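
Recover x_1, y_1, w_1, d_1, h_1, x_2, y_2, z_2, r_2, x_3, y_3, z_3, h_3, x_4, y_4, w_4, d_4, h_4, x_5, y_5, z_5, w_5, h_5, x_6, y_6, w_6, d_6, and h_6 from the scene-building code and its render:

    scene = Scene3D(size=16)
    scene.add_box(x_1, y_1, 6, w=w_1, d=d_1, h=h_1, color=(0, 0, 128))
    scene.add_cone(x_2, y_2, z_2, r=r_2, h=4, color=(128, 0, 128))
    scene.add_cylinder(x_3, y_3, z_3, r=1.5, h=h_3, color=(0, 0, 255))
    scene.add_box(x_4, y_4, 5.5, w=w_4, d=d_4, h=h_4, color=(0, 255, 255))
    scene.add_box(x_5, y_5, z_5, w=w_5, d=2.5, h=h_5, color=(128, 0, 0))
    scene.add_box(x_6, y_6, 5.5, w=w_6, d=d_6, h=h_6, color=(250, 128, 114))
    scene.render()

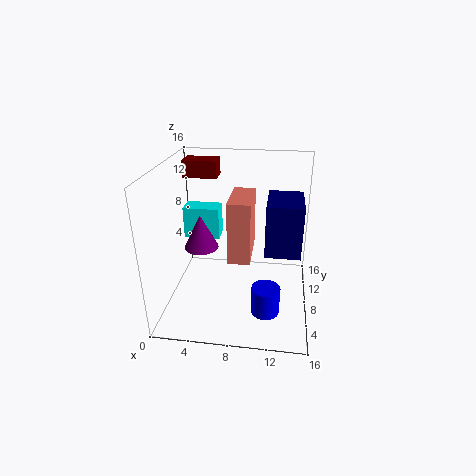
x_1 = 11, y_1 = 7.5, w_1 = 4, d_1 = 5.5, h_1 = 6, x_2 = 3.5, y_2 = 9, z_2 = 6, r_2 = 2, x_3 = 11.5, y_3 = 4, z_3 = 1.5, h_3 = 3, x_4 = 0.5, y_4 = 12, w_4 = 4.5, d_4 = 2.5, h_4 = 4, x_5 = 1, y_5 = 11.5, z_5 = 13.5, w_5 = 4, h_5 = 2, x_6 = 7, y_6 = 6.5, w_6 = 2.5, d_6 = 5.5, h_6 = 7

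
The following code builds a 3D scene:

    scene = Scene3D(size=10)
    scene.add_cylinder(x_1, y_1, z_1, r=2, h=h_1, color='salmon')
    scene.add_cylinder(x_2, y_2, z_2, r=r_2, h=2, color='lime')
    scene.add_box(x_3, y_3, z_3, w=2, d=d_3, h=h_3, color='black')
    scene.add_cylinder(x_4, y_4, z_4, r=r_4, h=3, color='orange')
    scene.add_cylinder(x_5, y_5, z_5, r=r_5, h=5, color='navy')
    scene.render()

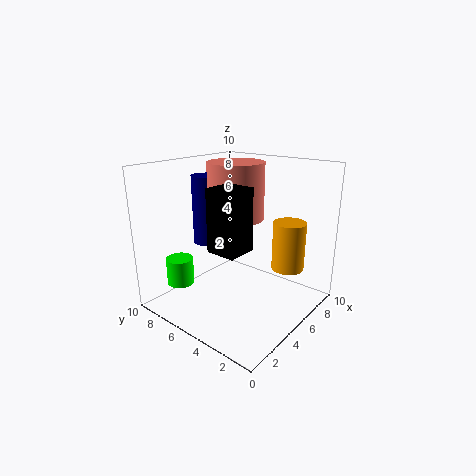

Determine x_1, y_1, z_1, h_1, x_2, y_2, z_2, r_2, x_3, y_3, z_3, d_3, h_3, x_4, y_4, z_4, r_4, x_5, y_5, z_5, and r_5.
x_1 = 6; y_1 = 6; z_1 = 6; h_1 = 4; x_2 = 3; y_2 = 9; z_2 = 1; r_2 = 1; x_3 = 2; y_3 = 3; z_3 = 5; d_3 = 2; h_3 = 4; x_4 = 5; y_4 = 1; z_4 = 4; r_4 = 1; x_5 = 5; y_5 = 8; z_5 = 4; r_5 = 1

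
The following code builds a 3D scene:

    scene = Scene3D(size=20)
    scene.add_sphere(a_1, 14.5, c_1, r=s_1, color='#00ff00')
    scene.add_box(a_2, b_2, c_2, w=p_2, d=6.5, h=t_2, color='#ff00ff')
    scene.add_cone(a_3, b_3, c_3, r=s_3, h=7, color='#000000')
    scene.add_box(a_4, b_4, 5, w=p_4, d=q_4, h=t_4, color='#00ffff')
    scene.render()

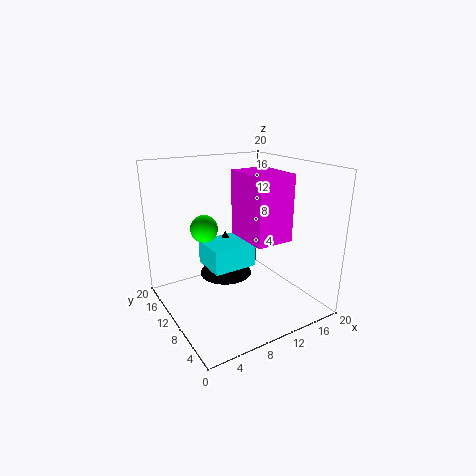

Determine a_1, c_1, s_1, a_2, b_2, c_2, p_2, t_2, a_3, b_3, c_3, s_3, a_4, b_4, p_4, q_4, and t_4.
a_1 = 7
c_1 = 10.5
s_1 = 2
a_2 = 9
b_2 = 3.5
c_2 = 11
p_2 = 5
t_2 = 8.5
a_3 = 10.5
b_3 = 14.5
c_3 = 2.5
s_3 = 4
a_4 = 6.5
b_4 = 10
p_4 = 6.5
q_4 = 5.5
t_4 = 3.5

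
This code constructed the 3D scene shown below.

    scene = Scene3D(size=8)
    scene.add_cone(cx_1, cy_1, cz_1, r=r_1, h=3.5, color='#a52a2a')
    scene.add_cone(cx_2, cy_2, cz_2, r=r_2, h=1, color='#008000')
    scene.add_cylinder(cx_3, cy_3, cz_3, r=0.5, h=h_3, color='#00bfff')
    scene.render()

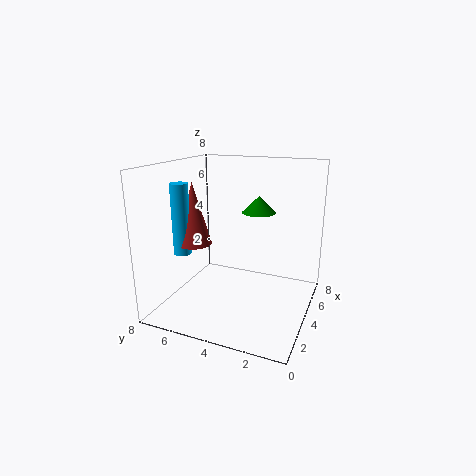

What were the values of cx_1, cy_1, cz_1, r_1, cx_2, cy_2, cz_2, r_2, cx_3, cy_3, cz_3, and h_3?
cx_1 = 3.5, cy_1 = 6.5, cz_1 = 3.5, r_1 = 1, cx_2 = 6, cy_2 = 3.5, cz_2 = 5, r_2 = 1, cx_3 = 3, cy_3 = 7, cz_3 = 3, h_3 = 4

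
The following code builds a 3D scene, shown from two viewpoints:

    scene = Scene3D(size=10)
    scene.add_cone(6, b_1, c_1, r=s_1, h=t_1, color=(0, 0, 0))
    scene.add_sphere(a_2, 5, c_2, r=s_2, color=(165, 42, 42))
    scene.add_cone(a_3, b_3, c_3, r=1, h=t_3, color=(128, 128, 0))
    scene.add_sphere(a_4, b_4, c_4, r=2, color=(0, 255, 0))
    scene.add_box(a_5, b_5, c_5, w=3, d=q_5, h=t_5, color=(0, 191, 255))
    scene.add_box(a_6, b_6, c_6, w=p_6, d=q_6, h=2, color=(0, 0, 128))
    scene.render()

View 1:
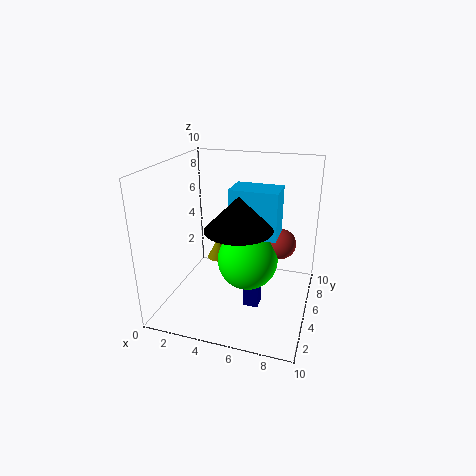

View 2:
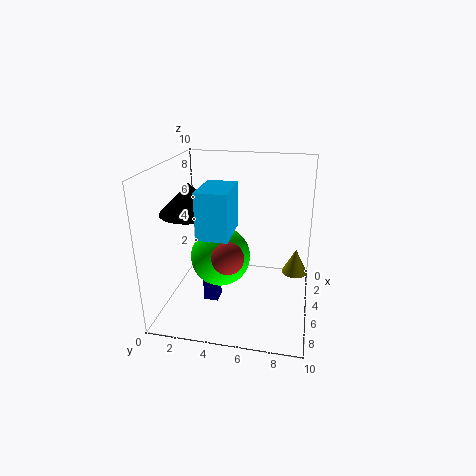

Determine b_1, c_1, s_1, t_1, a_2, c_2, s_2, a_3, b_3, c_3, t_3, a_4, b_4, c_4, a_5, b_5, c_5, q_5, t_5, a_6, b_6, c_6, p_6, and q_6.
b_1 = 2
c_1 = 7
s_1 = 2
t_1 = 2
a_2 = 8
c_2 = 5
s_2 = 1
a_3 = 2
b_3 = 9
c_3 = 1
t_3 = 2
a_4 = 6
b_4 = 4
c_4 = 4
a_5 = 5
b_5 = 3
c_5 = 6
q_5 = 2
t_5 = 3
a_6 = 6
b_6 = 3
c_6 = 1
p_6 = 1
q_6 = 1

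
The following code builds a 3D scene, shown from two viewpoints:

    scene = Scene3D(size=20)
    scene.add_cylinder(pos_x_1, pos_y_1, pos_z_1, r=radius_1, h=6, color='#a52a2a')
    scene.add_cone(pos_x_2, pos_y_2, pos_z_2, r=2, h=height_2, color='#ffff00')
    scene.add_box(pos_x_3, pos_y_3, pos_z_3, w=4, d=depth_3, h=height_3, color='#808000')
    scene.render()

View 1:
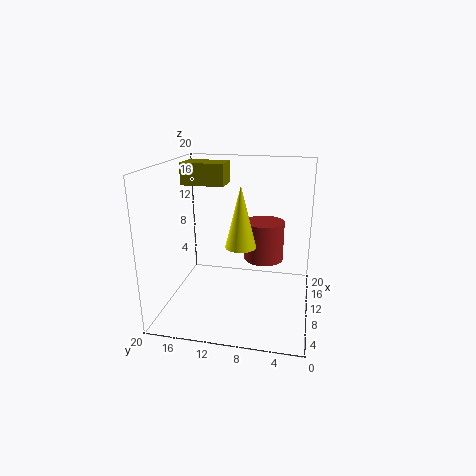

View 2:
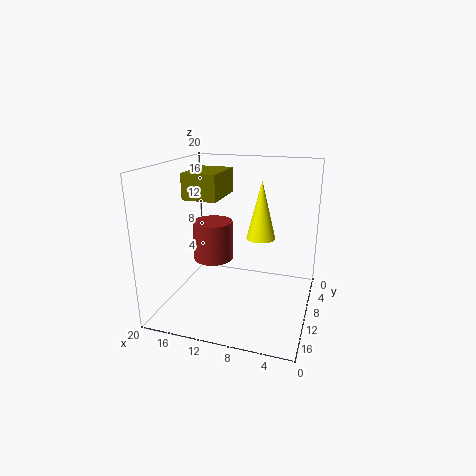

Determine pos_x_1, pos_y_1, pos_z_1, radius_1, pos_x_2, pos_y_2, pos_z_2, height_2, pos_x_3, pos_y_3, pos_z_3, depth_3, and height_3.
pos_x_1 = 15, pos_y_1 = 7, pos_z_1 = 5, radius_1 = 3, pos_x_2 = 7, pos_y_2 = 9, pos_z_2 = 10, height_2 = 8, pos_x_3 = 10, pos_y_3 = 12, pos_z_3 = 17, depth_3 = 6, height_3 = 3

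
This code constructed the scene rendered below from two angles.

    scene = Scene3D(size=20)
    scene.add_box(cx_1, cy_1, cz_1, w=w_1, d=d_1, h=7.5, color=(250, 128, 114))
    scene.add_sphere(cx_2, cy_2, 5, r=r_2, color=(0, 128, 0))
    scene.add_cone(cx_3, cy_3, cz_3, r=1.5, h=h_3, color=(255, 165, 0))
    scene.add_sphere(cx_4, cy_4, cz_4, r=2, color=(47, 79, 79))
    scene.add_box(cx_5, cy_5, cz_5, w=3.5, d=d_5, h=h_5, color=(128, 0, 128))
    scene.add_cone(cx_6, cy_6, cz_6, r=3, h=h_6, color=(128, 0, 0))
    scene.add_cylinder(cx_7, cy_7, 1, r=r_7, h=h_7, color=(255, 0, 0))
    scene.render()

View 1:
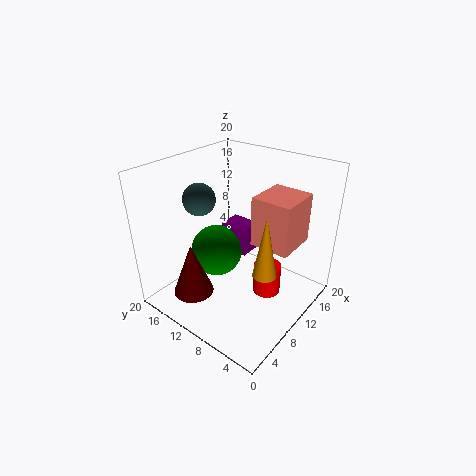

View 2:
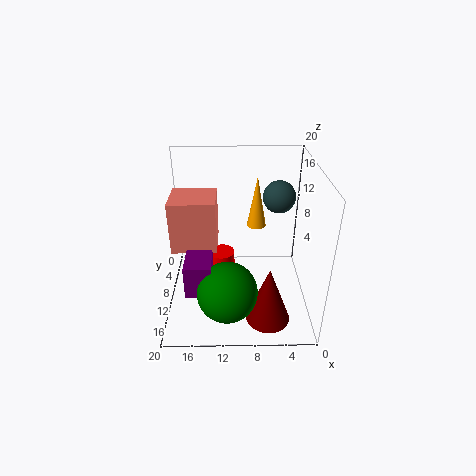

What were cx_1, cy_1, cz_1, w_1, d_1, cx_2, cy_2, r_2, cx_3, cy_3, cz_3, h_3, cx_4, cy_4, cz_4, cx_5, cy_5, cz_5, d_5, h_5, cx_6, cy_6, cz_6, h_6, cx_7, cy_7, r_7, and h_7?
cx_1 = 13
cy_1 = 4
cz_1 = 7.5
w_1 = 6.5
d_1 = 6
cx_2 = 11.5
cy_2 = 15.5
r_2 = 4
cx_3 = 7
cy_3 = 3.5
cz_3 = 8.5
h_3 = 8
cx_4 = 5
cy_4 = 12
cz_4 = 17
cx_5 = 13.5
cy_5 = 11.5
cz_5 = 4.5
d_5 = 4.5
h_5 = 4.5
cx_6 = 6
cy_6 = 15.5
cz_6 = 0.5
h_6 = 8
cx_7 = 12.5
cy_7 = 6.5
r_7 = 2
h_7 = 4.5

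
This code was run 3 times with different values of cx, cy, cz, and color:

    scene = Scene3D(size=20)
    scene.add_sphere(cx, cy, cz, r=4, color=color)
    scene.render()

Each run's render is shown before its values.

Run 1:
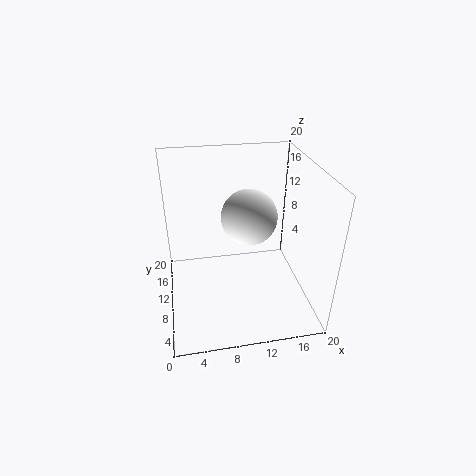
cx = 12; cy = 12; cz = 12; color = 'white'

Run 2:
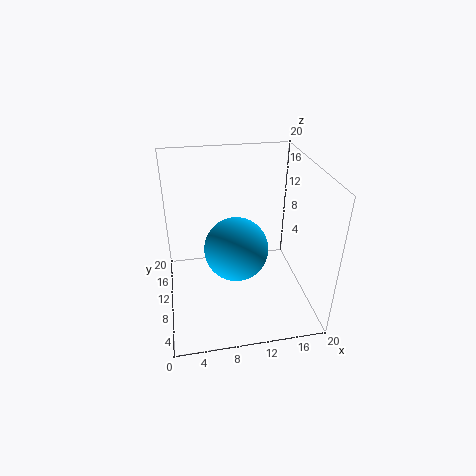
cx = 9; cy = 6; cz = 11; color = 'deepskyblue'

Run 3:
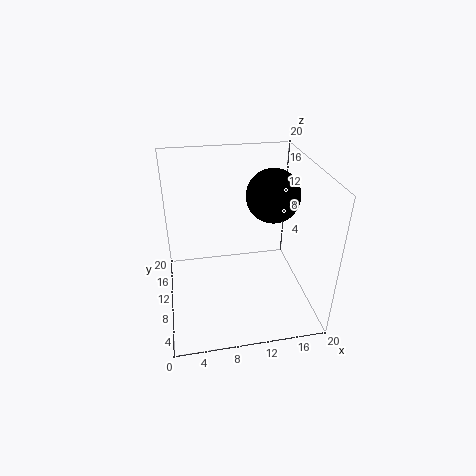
cx = 16; cy = 14; cz = 14; color = 'black'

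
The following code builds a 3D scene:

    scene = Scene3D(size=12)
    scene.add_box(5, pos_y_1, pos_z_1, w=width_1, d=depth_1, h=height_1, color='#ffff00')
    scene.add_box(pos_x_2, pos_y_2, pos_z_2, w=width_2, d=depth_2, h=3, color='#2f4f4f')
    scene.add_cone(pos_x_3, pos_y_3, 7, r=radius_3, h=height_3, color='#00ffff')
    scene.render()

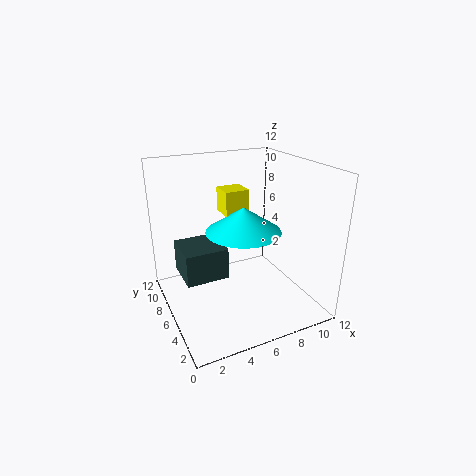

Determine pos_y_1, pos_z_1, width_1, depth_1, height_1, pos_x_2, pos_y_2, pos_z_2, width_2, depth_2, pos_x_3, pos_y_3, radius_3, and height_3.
pos_y_1 = 6
pos_z_1 = 8
width_1 = 2
depth_1 = 2
height_1 = 2
pos_x_2 = 2
pos_y_2 = 8
pos_z_2 = 1
width_2 = 4
depth_2 = 4
pos_x_3 = 6
pos_y_3 = 5
radius_3 = 3
height_3 = 2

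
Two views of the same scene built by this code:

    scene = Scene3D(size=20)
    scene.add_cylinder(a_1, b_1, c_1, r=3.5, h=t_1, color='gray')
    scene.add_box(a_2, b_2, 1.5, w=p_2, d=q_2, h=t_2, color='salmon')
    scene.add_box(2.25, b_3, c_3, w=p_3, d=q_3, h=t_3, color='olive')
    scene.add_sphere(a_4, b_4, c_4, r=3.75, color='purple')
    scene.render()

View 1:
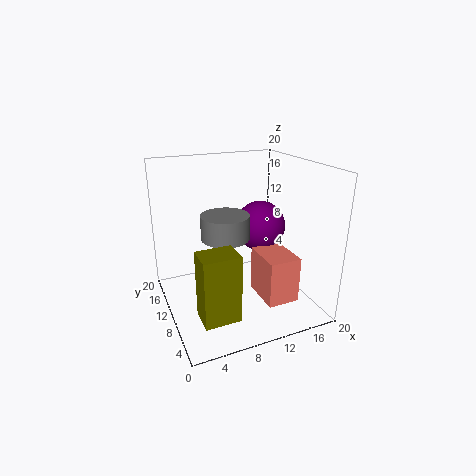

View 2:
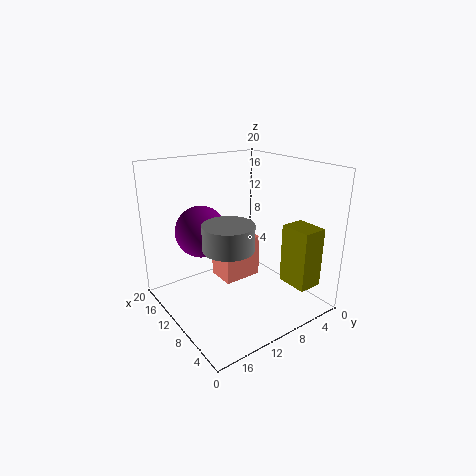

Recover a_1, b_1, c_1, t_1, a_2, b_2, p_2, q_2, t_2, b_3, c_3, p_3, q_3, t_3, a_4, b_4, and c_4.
a_1 = 9, b_1 = 12.25, c_1 = 9.25, t_1 = 3.5, a_2 = 12.25, b_2 = 4.25, p_2 = 4.5, q_2 = 6, t_2 = 6.5, b_3 = 1.25, c_3 = 3.25, p_3 = 4.5, q_3 = 3.5, t_3 = 8.5, a_4 = 15, b_4 = 13, c_4 = 10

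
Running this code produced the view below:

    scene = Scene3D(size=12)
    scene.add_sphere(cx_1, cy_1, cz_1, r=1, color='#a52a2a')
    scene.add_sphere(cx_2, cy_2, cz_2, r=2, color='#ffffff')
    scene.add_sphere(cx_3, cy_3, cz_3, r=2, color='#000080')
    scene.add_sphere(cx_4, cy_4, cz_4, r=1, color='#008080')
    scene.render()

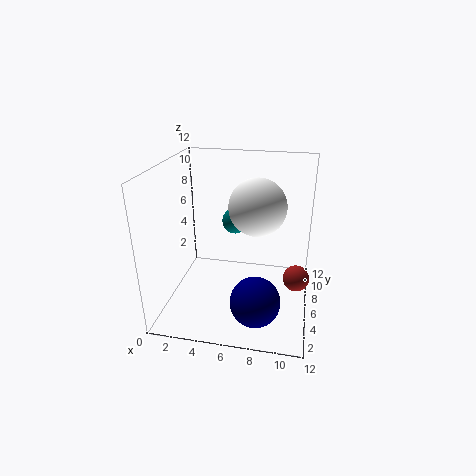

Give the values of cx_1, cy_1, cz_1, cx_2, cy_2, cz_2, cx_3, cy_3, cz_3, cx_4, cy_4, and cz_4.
cx_1 = 11; cy_1 = 4; cz_1 = 4; cx_2 = 8; cy_2 = 3; cz_2 = 10; cx_3 = 8; cy_3 = 3; cz_3 = 2; cx_4 = 6; cy_4 = 5; cz_4 = 8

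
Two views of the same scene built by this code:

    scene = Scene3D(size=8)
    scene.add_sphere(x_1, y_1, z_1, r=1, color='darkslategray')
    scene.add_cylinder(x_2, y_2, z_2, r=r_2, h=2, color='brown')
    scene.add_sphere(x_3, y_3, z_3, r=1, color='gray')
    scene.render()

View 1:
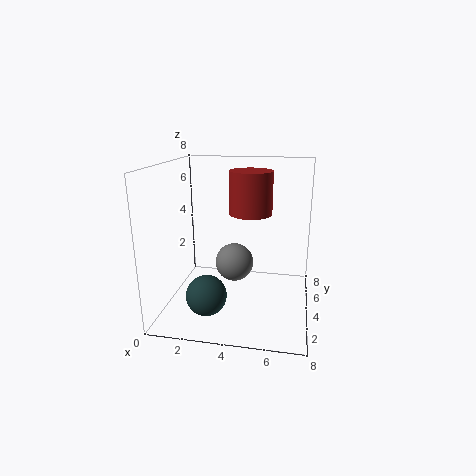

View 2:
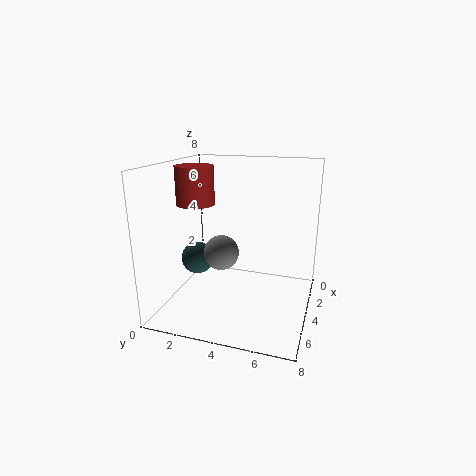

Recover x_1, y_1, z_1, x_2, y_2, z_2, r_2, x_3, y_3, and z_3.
x_1 = 3; y_1 = 1; z_1 = 2; x_2 = 5; y_2 = 2; z_2 = 6; r_2 = 1; x_3 = 4; y_3 = 3; z_3 = 3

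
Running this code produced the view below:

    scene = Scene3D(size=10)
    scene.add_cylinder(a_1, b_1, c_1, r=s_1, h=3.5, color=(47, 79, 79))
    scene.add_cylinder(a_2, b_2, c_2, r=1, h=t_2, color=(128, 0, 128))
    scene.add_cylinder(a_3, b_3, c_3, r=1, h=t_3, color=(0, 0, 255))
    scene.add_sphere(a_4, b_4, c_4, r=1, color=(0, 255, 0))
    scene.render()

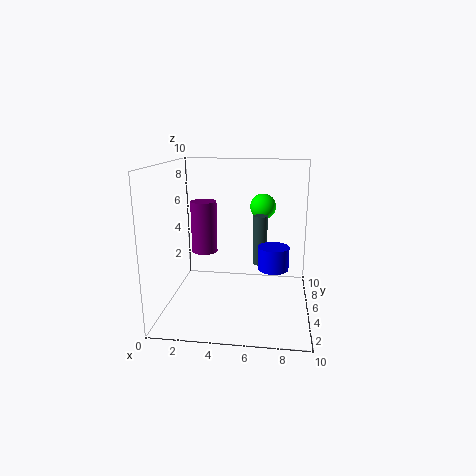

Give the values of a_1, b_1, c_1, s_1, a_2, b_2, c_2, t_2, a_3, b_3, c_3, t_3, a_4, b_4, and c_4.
a_1 = 6.5; b_1 = 5.5; c_1 = 3; s_1 = 0.5; a_2 = 2; b_2 = 7.5; c_2 = 3; t_2 = 4; a_3 = 7.5; b_3 = 3.5; c_3 = 3.5; t_3 = 1.5; a_4 = 6.5; b_4 = 8.5; c_4 = 6.5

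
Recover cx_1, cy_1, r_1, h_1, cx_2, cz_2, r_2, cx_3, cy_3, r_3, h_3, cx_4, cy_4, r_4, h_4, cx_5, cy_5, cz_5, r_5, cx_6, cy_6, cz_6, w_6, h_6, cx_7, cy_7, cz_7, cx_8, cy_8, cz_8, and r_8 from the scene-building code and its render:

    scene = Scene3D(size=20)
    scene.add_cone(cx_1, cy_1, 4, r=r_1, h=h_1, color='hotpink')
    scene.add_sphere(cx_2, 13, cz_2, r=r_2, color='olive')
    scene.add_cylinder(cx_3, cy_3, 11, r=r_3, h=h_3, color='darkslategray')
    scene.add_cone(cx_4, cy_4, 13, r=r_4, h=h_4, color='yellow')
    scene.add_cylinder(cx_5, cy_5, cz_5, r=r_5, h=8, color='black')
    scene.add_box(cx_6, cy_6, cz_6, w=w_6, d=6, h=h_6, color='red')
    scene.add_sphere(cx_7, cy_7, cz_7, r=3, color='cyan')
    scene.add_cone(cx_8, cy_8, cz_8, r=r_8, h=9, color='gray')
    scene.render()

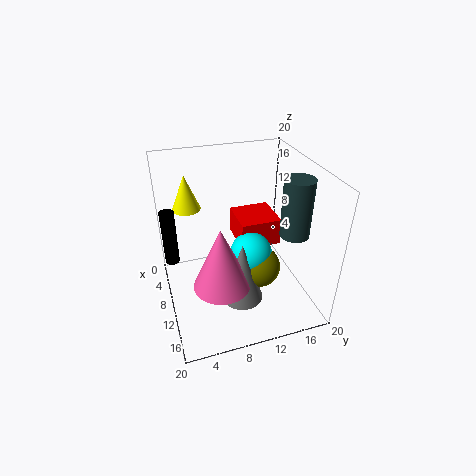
cx_1 = 12
cy_1 = 7
r_1 = 4
h_1 = 9
cx_2 = 11
cz_2 = 5
r_2 = 3
cx_3 = 13
cy_3 = 17
r_3 = 2
h_3 = 8
cx_4 = 5
cy_4 = 4
r_4 = 2
h_4 = 5
cx_5 = 7
cy_5 = 1
cz_5 = 6
r_5 = 1
cx_6 = 3
cy_6 = 11
cz_6 = 7
w_6 = 6
h_6 = 4
cx_7 = 10
cy_7 = 12
cz_7 = 7
cx_8 = 12
cy_8 = 10
cz_8 = 1
r_8 = 3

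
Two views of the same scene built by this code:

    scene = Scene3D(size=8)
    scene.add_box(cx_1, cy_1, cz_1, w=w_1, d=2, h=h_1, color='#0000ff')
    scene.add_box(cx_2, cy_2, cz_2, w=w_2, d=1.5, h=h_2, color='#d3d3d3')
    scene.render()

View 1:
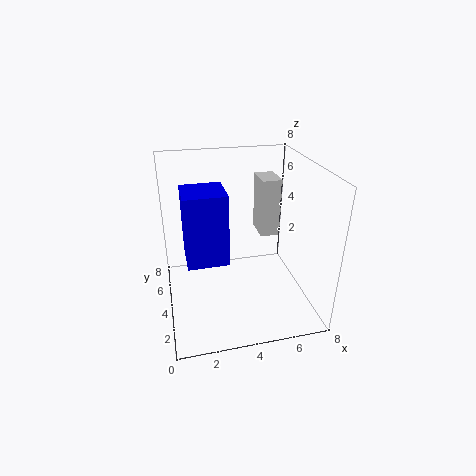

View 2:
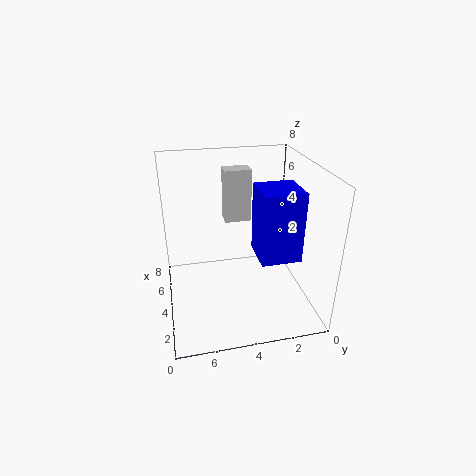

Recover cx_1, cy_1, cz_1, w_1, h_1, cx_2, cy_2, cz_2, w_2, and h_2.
cx_1 = 1; cy_1 = 1.5; cz_1 = 4; w_1 = 2; h_1 = 3.5; cx_2 = 5; cy_2 = 3; cz_2 = 4.5; w_2 = 1; h_2 = 3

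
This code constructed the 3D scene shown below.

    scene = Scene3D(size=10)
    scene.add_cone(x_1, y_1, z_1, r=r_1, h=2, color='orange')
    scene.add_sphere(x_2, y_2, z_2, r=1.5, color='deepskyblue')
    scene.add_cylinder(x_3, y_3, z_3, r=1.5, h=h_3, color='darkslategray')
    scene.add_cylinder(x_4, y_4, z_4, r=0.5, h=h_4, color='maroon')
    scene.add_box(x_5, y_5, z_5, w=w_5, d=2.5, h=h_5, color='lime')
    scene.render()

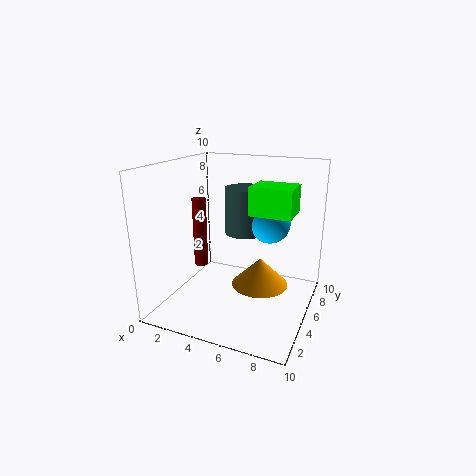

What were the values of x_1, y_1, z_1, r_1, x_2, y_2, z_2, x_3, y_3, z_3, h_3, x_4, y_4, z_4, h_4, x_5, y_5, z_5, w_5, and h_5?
x_1 = 6.5
y_1 = 5.5
z_1 = 1.5
r_1 = 2
x_2 = 6.5
y_2 = 7.5
z_2 = 5.5
x_3 = 4.5
y_3 = 7.5
z_3 = 4.5
h_3 = 3.5
x_4 = 2
y_4 = 5
z_4 = 2.5
h_4 = 5
x_5 = 5.5
y_5 = 5.5
z_5 = 6.5
w_5 = 3
h_5 = 2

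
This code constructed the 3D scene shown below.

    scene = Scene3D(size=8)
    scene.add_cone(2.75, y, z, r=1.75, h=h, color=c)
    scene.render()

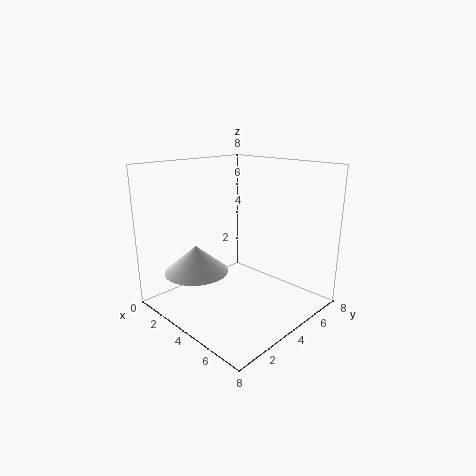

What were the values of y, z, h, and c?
y = 2, z = 2.25, h = 1.5, c = 'white'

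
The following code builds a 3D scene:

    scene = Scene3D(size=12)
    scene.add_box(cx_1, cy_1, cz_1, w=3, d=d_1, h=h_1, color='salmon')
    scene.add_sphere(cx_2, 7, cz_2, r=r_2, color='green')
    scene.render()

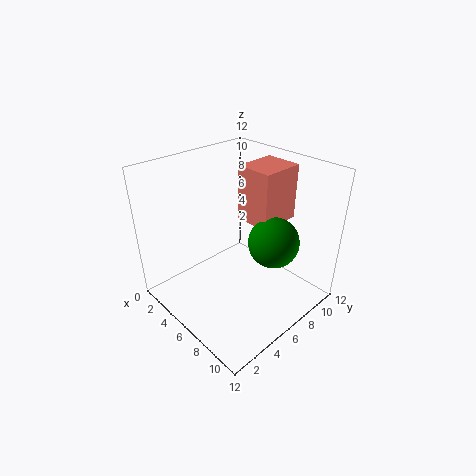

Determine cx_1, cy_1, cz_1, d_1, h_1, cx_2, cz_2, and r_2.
cx_1 = 5.5, cy_1 = 6.5, cz_1 = 7.5, d_1 = 3.5, h_1 = 4.5, cx_2 = 9, cz_2 = 6.5, r_2 = 2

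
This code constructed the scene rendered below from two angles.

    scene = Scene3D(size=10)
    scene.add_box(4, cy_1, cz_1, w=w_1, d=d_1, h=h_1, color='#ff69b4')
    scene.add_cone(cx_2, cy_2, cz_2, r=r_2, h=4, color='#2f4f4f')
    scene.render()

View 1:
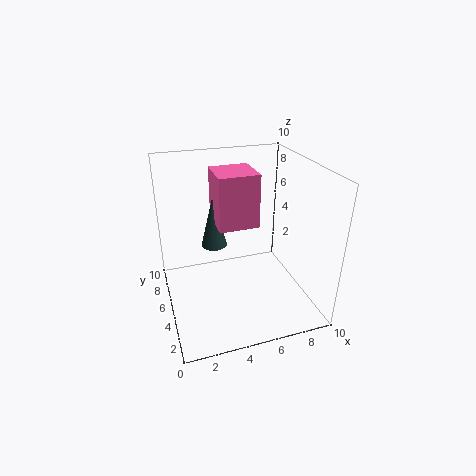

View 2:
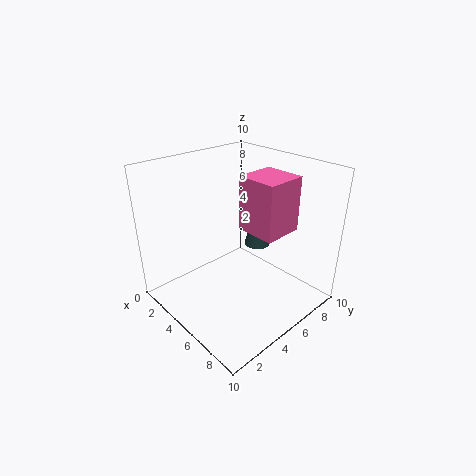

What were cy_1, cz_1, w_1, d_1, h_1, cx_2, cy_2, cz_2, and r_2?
cy_1 = 6; cz_1 = 5; w_1 = 3; d_1 = 3; h_1 = 4; cx_2 = 4; cy_2 = 8; cz_2 = 3; r_2 = 1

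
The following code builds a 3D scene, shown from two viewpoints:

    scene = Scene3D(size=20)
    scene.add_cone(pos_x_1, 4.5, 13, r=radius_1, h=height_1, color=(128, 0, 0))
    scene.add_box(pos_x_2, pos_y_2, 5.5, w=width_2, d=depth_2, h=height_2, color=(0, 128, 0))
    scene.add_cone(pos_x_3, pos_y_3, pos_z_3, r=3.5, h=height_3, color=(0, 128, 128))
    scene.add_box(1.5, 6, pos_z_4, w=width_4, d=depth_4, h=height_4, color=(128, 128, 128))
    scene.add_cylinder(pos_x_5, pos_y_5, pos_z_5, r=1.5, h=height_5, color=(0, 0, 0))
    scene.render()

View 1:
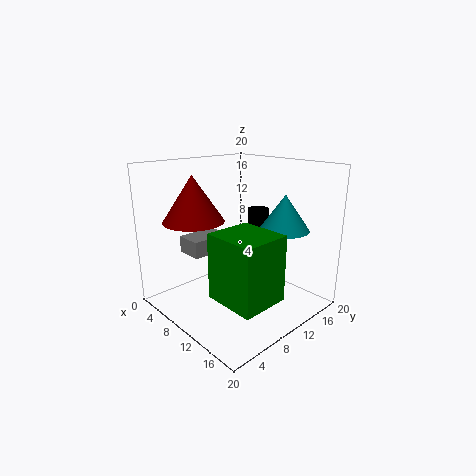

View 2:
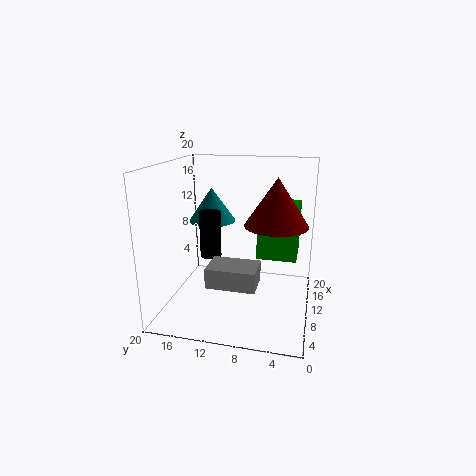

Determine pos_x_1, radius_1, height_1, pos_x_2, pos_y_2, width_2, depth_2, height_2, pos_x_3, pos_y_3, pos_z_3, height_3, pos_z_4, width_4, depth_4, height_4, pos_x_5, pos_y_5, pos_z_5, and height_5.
pos_x_1 = 7.5
radius_1 = 4
height_1 = 6
pos_x_2 = 13.5
pos_y_2 = 2
width_2 = 6.5
depth_2 = 6
height_2 = 8
pos_x_3 = 14
pos_y_3 = 15
pos_z_3 = 11
height_3 = 5
pos_z_4 = 6.5
width_4 = 4
depth_4 = 6
height_4 = 2.5
pos_x_5 = 10
pos_y_5 = 14
pos_z_5 = 7
height_5 = 6.5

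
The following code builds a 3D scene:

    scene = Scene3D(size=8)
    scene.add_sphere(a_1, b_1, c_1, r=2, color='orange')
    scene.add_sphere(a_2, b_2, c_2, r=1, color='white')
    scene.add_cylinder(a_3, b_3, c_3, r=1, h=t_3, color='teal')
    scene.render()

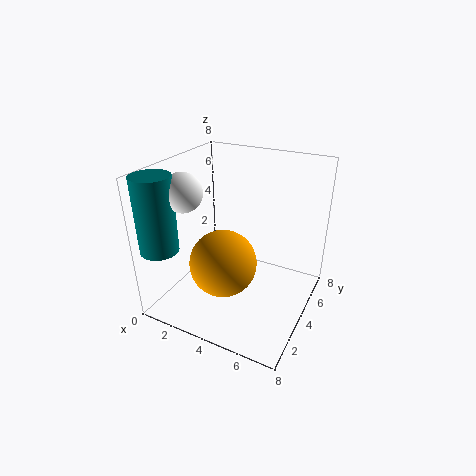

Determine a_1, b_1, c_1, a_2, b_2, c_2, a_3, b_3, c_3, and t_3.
a_1 = 3; b_1 = 4; c_1 = 2; a_2 = 2; b_2 = 2; c_2 = 7; a_3 = 1; b_3 = 1; c_3 = 4; t_3 = 4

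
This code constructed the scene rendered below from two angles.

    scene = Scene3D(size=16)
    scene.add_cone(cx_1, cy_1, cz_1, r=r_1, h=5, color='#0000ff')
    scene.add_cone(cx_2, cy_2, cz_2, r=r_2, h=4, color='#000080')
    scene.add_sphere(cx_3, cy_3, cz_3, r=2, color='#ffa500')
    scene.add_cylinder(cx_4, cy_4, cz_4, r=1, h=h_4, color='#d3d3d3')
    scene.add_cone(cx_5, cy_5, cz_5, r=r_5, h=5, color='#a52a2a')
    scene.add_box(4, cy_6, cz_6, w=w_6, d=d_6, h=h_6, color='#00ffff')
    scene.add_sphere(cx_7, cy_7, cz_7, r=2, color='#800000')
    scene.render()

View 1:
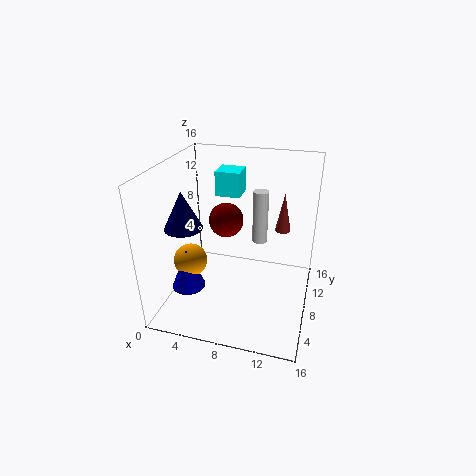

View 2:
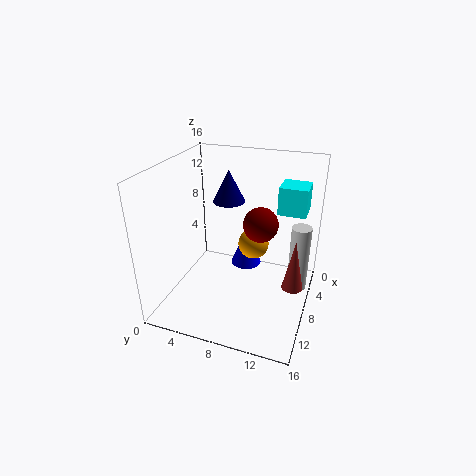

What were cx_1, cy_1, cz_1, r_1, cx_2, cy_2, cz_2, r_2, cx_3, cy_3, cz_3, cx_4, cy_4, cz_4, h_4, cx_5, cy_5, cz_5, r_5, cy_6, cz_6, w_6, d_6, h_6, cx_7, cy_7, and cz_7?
cx_1 = 2
cy_1 = 7
cz_1 = 1
r_1 = 2
cx_2 = 3
cy_2 = 5
cz_2 = 10
r_2 = 2
cx_3 = 2
cy_3 = 8
cz_3 = 4
cx_4 = 9
cy_4 = 15
cz_4 = 4
h_4 = 7
cx_5 = 12
cy_5 = 15
cz_5 = 6
r_5 = 1
cy_6 = 12
cz_6 = 11
w_6 = 3
d_6 = 3
h_6 = 3
cx_7 = 6
cy_7 = 10
cz_7 = 9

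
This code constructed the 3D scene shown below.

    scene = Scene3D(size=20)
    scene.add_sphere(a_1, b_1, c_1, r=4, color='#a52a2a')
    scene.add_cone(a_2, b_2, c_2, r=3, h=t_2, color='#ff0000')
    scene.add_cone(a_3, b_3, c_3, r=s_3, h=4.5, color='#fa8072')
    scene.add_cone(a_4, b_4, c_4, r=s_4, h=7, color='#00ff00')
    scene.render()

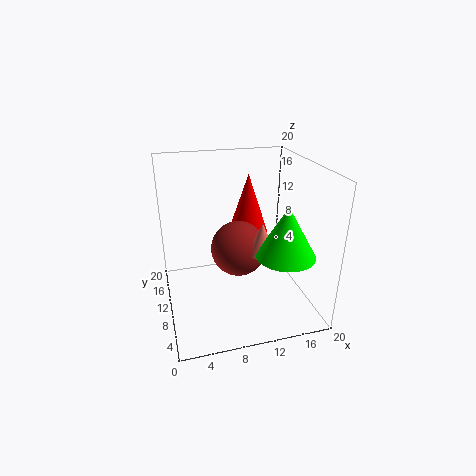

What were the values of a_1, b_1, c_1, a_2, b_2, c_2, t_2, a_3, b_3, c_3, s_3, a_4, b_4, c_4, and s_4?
a_1 = 10.5
b_1 = 11.5
c_1 = 7.5
a_2 = 13
b_2 = 15
c_2 = 8.5
t_2 = 9
a_3 = 13
b_3 = 8.5
c_3 = 8
s_3 = 2
a_4 = 15.5
b_4 = 6
c_4 = 8.5
s_4 = 4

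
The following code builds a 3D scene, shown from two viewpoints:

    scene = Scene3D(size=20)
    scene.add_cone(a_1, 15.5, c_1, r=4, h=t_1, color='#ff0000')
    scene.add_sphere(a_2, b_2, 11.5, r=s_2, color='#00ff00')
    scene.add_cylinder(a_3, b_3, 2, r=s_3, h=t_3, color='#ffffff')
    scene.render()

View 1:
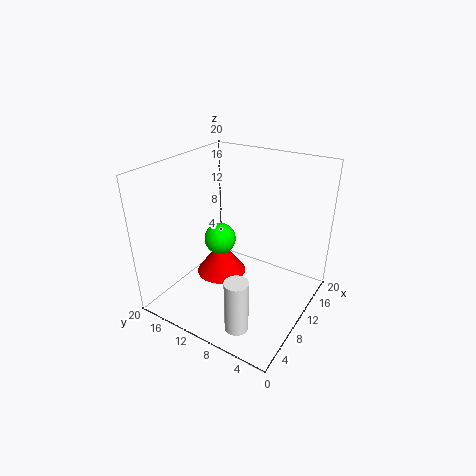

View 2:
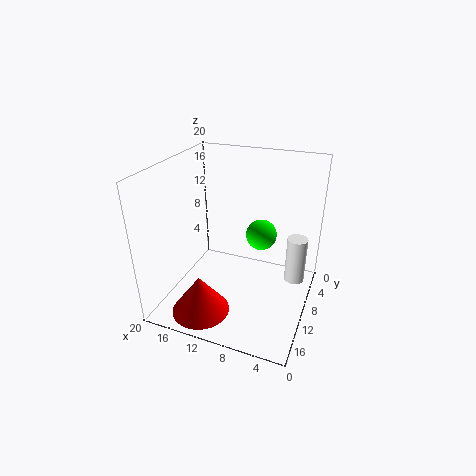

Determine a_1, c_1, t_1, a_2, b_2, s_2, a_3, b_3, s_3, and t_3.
a_1 = 13.5
c_1 = 0.5
t_1 = 5.5
a_2 = 6.5
b_2 = 10.5
s_2 = 2
a_3 = 2.5
b_3 = 5.5
s_3 = 1.5
t_3 = 7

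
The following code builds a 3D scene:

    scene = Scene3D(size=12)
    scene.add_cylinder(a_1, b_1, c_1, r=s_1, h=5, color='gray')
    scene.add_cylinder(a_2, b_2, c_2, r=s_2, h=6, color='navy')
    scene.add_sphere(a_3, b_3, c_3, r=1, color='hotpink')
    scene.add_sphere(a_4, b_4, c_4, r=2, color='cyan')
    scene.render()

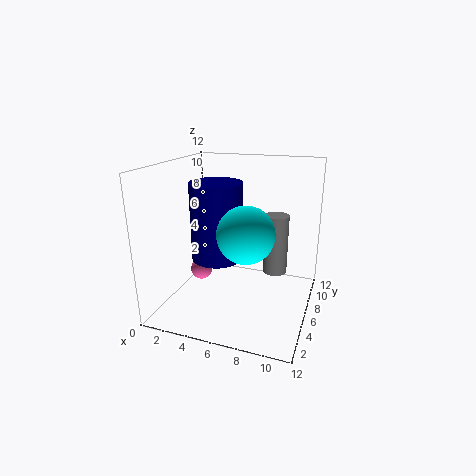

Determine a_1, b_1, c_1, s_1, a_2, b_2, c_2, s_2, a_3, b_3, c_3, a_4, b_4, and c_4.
a_1 = 9, b_1 = 7, c_1 = 3, s_1 = 1, a_2 = 5, b_2 = 4, c_2 = 5, s_2 = 2, a_3 = 2, b_3 = 7, c_3 = 2, a_4 = 8, b_4 = 2, c_4 = 8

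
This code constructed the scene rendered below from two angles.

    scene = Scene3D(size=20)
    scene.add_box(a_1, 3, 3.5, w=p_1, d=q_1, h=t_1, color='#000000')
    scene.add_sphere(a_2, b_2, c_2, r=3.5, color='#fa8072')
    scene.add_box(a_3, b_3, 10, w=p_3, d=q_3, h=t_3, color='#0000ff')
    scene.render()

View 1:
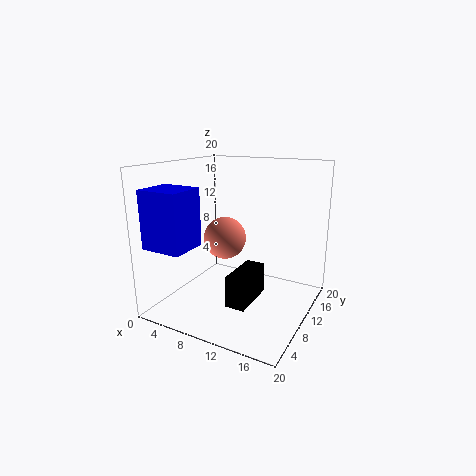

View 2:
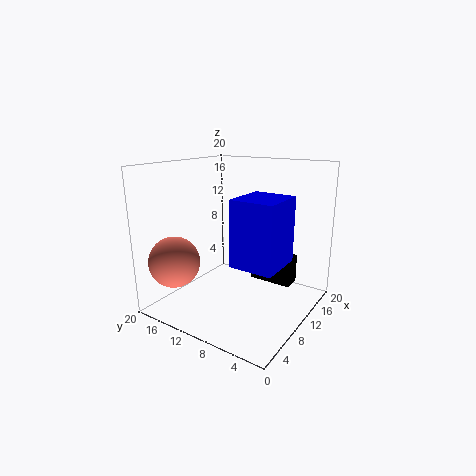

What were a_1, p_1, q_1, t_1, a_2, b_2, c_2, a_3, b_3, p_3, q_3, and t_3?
a_1 = 12, p_1 = 2.5, q_1 = 6, t_1 = 4, a_2 = 4, b_2 = 16.5, c_2 = 7, a_3 = 1.5, b_3 = 0.5, p_3 = 5.5, q_3 = 5, t_3 = 7.5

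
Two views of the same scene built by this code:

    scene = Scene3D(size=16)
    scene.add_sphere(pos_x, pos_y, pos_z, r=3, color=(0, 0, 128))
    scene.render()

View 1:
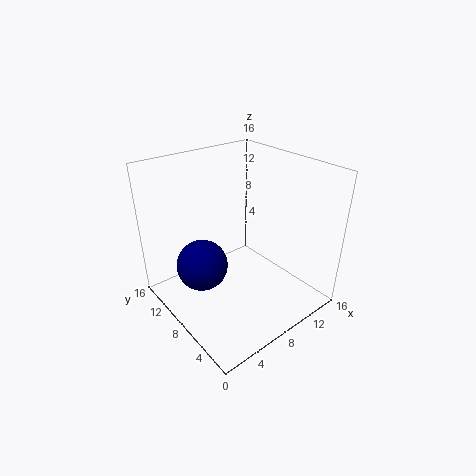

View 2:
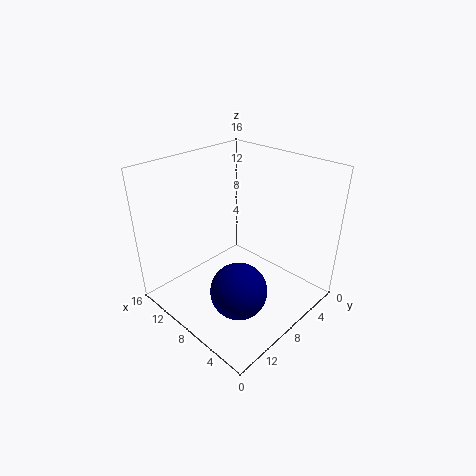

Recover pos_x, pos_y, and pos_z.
pos_x = 5
pos_y = 11
pos_z = 4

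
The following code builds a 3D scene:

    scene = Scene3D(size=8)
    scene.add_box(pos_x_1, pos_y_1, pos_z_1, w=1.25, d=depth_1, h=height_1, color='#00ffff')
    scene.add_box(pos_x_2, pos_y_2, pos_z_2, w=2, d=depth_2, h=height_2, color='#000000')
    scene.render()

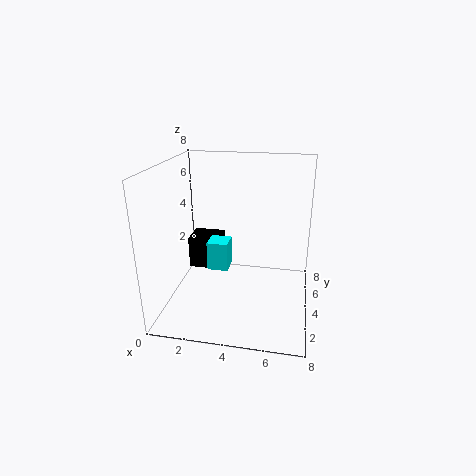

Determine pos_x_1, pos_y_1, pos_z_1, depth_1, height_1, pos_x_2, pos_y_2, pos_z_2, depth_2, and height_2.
pos_x_1 = 2, pos_y_1 = 4.5, pos_z_1 = 1.5, depth_1 = 1.25, height_1 = 1.75, pos_x_2 = 0.5, pos_y_2 = 5.5, pos_z_2 = 1, depth_2 = 1.75, height_2 = 2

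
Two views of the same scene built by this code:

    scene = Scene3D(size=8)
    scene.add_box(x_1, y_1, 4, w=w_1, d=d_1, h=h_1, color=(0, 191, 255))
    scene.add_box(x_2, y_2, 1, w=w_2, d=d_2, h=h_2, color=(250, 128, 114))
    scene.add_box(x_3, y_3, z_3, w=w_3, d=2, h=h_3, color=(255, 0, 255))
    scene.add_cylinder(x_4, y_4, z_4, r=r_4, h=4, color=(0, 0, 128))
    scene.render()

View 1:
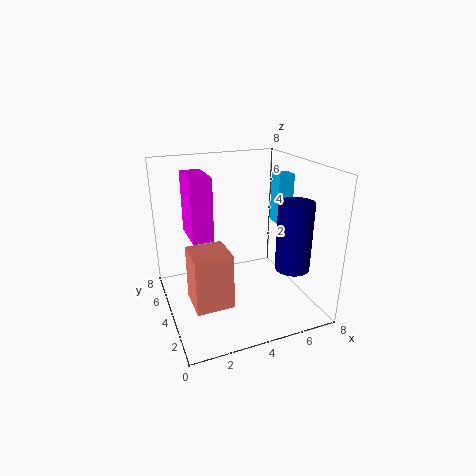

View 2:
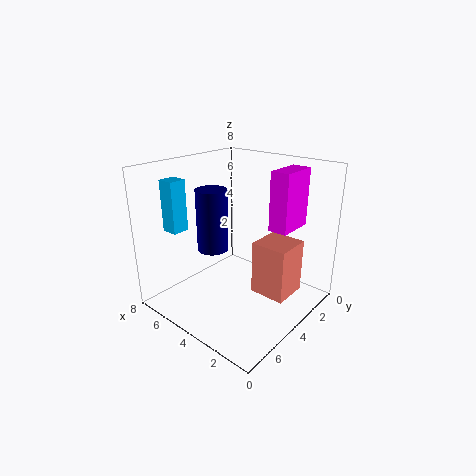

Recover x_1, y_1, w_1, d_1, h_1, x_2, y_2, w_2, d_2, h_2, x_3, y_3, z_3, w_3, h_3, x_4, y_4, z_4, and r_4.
x_1 = 7
y_1 = 5
w_1 = 1
d_1 = 1
h_1 = 3
x_2 = 1
y_2 = 2
w_2 = 2
d_2 = 2
h_2 = 3
x_3 = 1
y_3 = 2
z_3 = 5
w_3 = 1
h_3 = 3
x_4 = 7
y_4 = 3
z_4 = 2
r_4 = 1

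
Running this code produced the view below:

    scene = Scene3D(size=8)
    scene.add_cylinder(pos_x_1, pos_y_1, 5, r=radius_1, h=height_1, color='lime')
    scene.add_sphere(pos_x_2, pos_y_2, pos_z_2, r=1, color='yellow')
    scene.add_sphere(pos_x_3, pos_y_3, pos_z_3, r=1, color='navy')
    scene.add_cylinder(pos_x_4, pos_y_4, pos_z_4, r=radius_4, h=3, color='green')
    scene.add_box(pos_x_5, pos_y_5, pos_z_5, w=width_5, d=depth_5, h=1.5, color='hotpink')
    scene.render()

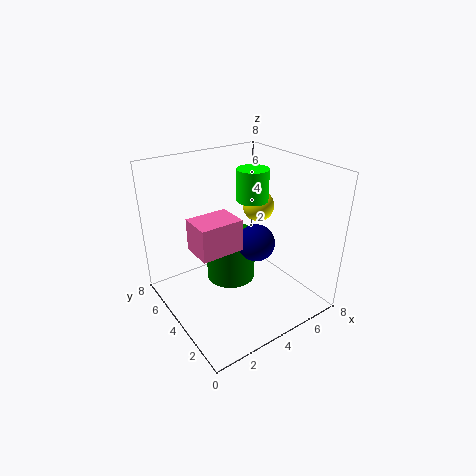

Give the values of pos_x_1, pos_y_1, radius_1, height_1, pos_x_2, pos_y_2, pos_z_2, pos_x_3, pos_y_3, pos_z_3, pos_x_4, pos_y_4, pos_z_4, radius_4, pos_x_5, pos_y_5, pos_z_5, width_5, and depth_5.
pos_x_1 = 6.5, pos_y_1 = 6, radius_1 = 1, height_1 = 2, pos_x_2 = 7, pos_y_2 = 6, pos_z_2 = 4.5, pos_x_3 = 4.5, pos_y_3 = 3, pos_z_3 = 4, pos_x_4 = 4.5, pos_y_4 = 5.5, pos_z_4 = 0.5, radius_4 = 1.5, pos_x_5 = 0.5, pos_y_5 = 1.5, pos_z_5 = 5, width_5 = 2, depth_5 = 1.5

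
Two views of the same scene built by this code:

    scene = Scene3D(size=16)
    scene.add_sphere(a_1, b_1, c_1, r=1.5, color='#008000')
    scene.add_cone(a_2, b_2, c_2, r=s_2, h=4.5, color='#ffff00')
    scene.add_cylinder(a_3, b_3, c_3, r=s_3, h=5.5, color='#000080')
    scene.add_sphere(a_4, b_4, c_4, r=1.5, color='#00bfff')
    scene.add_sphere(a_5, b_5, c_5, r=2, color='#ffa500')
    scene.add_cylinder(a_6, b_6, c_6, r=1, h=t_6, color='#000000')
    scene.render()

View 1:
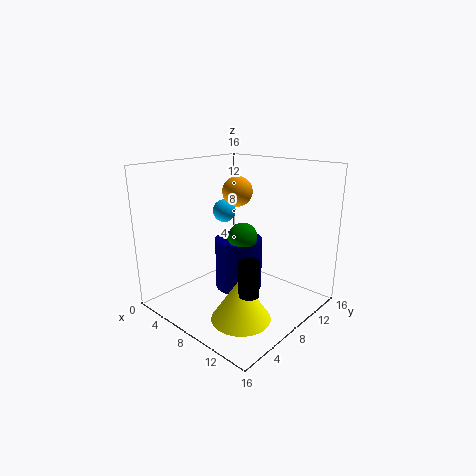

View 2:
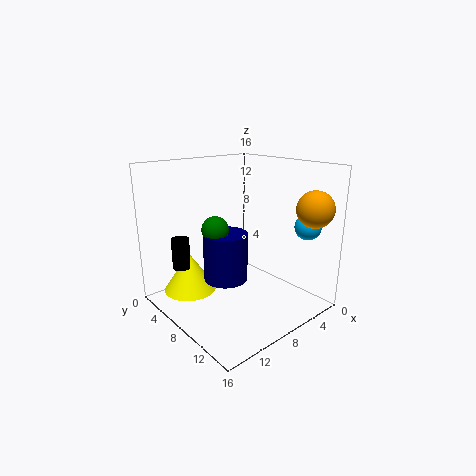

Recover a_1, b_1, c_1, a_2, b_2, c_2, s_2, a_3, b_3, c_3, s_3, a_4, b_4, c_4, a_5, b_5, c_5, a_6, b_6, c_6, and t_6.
a_1 = 10, b_1 = 6.5, c_1 = 9, a_2 = 12, b_2 = 4, c_2 = 1.5, s_2 = 3, a_3 = 9, b_3 = 7, c_3 = 3, s_3 = 2.5, a_4 = 1.5, b_4 = 12.5, c_4 = 9, a_5 = 2.5, b_5 = 14, c_5 = 11.5, a_6 = 13, b_6 = 4, c_6 = 4.5, t_6 = 3.5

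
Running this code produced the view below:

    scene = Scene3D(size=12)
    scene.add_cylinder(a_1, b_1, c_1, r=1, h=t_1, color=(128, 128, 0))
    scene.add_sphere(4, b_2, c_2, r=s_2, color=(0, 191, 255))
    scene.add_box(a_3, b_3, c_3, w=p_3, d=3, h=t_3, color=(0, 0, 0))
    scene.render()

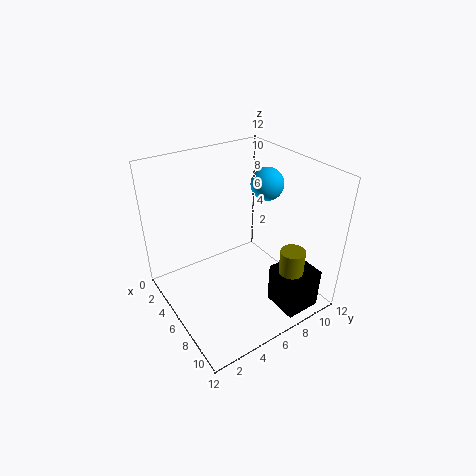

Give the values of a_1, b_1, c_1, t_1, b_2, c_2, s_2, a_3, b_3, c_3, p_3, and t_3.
a_1 = 10
b_1 = 8.5
c_1 = 0.5
t_1 = 5.5
b_2 = 10.5
c_2 = 9
s_2 = 1.5
a_3 = 8.5
b_3 = 7.5
c_3 = 0.5
p_3 = 3
t_3 = 3.5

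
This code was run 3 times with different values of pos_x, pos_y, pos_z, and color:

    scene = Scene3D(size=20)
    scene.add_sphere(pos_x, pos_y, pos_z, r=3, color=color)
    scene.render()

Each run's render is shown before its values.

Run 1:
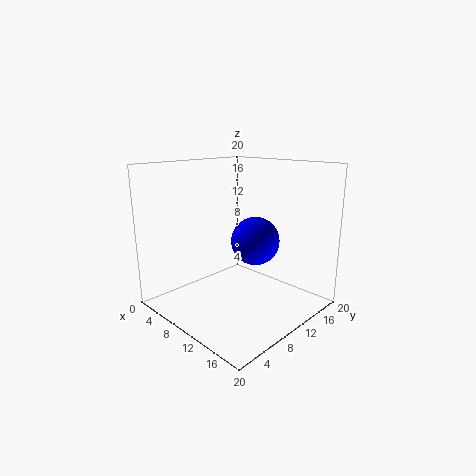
pos_x = 14.5
pos_y = 8.5
pos_z = 11
color = 'blue'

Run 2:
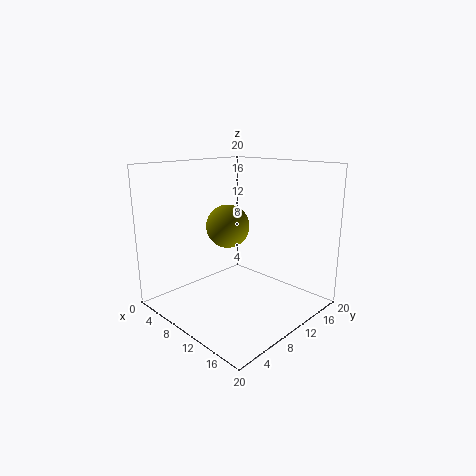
pos_x = 8.5
pos_y = 9.5
pos_z = 11.5
color = 'olive'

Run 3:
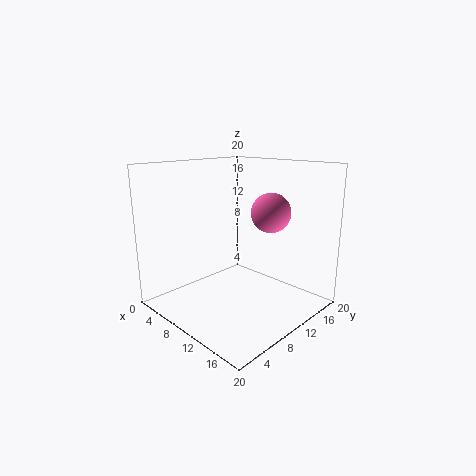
pos_x = 10.5
pos_y = 16.5
pos_z = 12.5
color = 'hotpink'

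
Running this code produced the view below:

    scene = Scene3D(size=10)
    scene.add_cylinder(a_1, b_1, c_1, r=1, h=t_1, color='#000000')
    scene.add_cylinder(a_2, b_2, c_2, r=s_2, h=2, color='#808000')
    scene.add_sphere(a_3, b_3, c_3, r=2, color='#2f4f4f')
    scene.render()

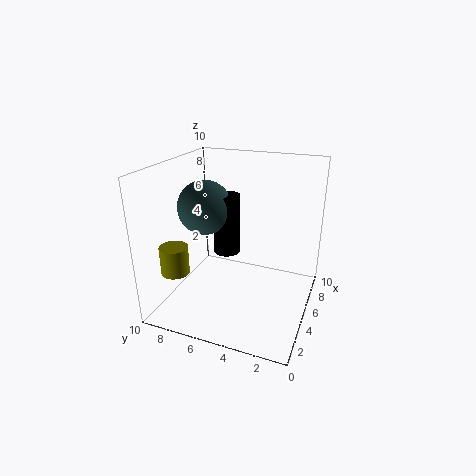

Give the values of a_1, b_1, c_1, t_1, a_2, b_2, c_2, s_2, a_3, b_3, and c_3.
a_1 = 6.5; b_1 = 6.5; c_1 = 3; t_1 = 4.5; a_2 = 3; b_2 = 9; c_2 = 2.5; s_2 = 1; a_3 = 6; b_3 = 8; c_3 = 6.5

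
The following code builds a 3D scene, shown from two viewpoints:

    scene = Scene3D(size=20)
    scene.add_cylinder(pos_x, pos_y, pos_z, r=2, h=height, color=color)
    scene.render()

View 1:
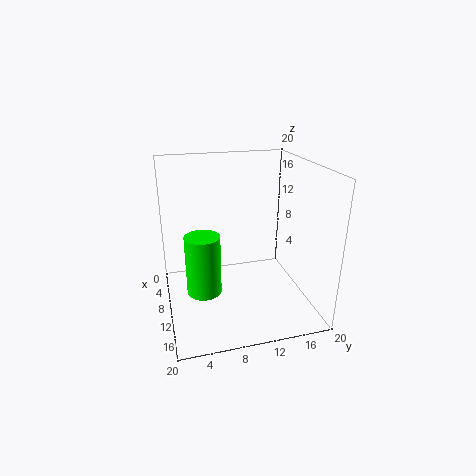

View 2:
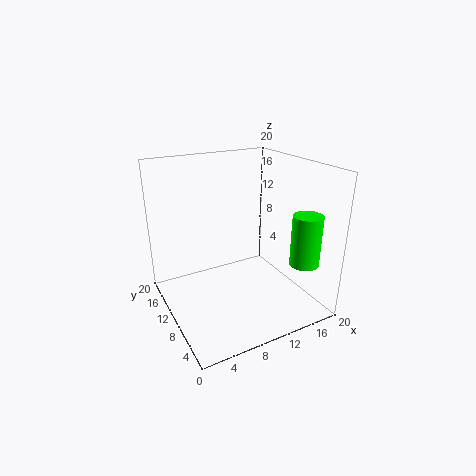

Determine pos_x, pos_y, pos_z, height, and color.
pos_x = 17, pos_y = 4, pos_z = 7, height = 7, color = 'lime'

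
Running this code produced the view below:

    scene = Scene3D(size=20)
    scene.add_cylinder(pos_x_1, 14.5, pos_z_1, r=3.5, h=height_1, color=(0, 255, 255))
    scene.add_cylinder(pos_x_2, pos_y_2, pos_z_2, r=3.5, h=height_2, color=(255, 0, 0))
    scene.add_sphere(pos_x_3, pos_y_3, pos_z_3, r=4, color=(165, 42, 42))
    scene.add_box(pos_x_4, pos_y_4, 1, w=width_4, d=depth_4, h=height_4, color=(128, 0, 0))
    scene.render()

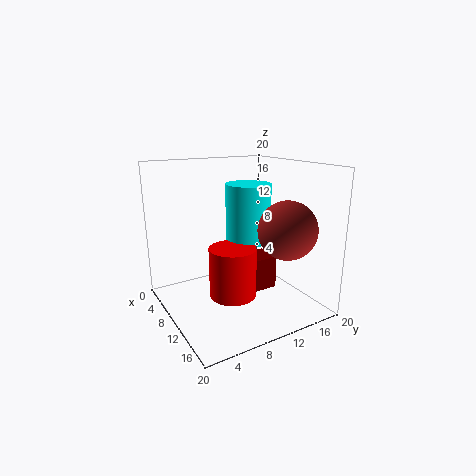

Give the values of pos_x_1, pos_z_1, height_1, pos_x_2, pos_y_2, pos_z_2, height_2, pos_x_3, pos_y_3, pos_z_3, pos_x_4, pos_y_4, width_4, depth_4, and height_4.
pos_x_1 = 5.5
pos_z_1 = 7.5
height_1 = 9
pos_x_2 = 8.5
pos_y_2 = 10
pos_z_2 = 0.5
height_2 = 7.5
pos_x_3 = 14.5
pos_y_3 = 15
pos_z_3 = 11.5
pos_x_4 = 6.5
pos_y_4 = 12.5
width_4 = 4
depth_4 = 4
height_4 = 5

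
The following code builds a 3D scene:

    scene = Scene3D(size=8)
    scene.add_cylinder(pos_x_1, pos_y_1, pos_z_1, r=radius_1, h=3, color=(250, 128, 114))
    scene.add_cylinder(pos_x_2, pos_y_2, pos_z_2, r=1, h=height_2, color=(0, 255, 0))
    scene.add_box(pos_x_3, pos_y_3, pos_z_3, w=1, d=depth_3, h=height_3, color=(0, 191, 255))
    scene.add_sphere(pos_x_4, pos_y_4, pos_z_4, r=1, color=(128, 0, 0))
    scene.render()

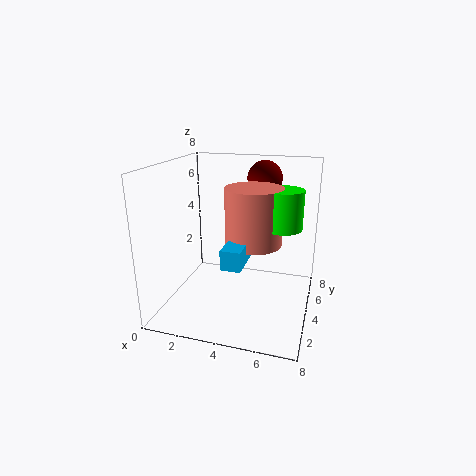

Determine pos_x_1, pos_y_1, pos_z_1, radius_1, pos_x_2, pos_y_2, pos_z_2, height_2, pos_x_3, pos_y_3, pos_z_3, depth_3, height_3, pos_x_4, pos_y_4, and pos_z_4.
pos_x_1 = 5, pos_y_1 = 3.5, pos_z_1 = 4, radius_1 = 1.5, pos_x_2 = 6.5, pos_y_2 = 3.5, pos_z_2 = 5, height_2 = 2, pos_x_3 = 4, pos_y_3 = 1, pos_z_3 = 3.5, depth_3 = 2.5, height_3 = 1, pos_x_4 = 5, pos_y_4 = 6, pos_z_4 = 7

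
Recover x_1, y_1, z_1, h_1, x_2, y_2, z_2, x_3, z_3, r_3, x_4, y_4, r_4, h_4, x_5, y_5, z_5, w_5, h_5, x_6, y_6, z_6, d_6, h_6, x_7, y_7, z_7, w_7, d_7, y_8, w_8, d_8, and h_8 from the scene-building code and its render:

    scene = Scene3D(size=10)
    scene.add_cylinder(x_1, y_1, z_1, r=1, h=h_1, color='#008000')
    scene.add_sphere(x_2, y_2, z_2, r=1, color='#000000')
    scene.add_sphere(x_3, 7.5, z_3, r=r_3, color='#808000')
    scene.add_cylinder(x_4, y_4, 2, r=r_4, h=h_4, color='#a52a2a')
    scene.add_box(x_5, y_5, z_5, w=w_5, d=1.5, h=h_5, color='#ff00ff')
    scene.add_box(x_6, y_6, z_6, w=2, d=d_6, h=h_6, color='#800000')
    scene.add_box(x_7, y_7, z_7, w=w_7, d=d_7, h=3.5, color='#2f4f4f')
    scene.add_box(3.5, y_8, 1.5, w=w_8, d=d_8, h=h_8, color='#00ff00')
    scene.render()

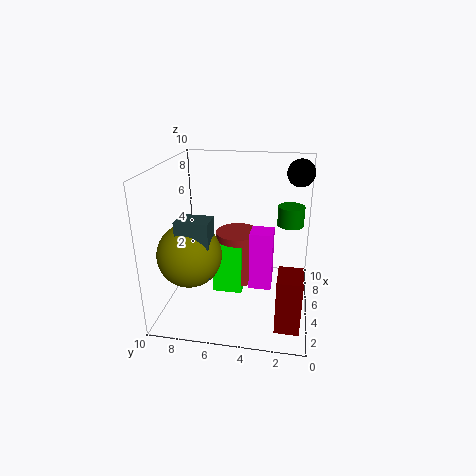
x_1 = 8
y_1 = 1.5
z_1 = 5
h_1 = 1.5
x_2 = 8
y_2 = 1
z_2 = 9
x_3 = 2
z_3 = 5
r_3 = 2
x_4 = 5
y_4 = 5
r_4 = 1.5
h_4 = 3.5
x_5 = 3.5
y_5 = 2.5
z_5 = 2
w_5 = 1.5
h_5 = 4
x_6 = 0.5
y_6 = 0.5
z_6 = 1
d_6 = 1.5
h_6 = 3.5
x_7 = 1
y_7 = 6
z_7 = 4
w_7 = 1.5
d_7 = 2
y_8 = 4.5
w_8 = 3.5
d_8 = 2
h_8 = 3.5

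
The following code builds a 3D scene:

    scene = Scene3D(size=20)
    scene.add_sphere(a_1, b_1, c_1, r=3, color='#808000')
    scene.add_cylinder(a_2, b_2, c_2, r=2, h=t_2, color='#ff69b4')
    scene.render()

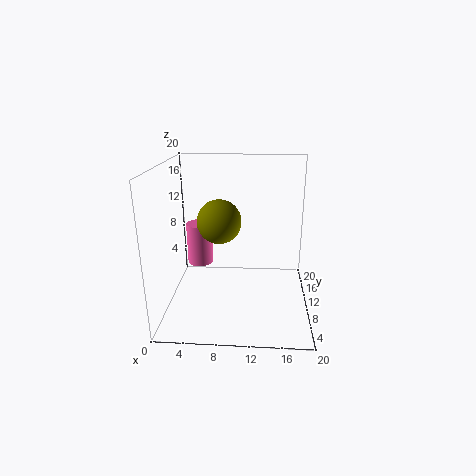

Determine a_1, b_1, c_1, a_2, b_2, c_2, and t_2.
a_1 = 7.5, b_1 = 9.5, c_1 = 12.5, a_2 = 3.5, b_2 = 15.5, c_2 = 3.5, t_2 = 6.5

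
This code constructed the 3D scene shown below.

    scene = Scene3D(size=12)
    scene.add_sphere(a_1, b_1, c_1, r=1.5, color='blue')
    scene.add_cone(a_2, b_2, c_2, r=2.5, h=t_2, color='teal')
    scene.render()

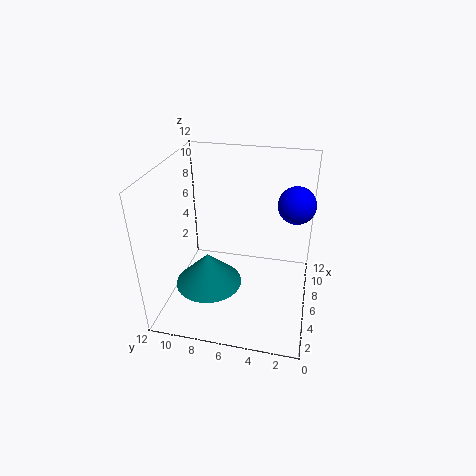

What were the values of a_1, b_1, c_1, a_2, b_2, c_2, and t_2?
a_1 = 7; b_1 = 1.5; c_1 = 9; a_2 = 2.5; b_2 = 7.5; c_2 = 4; t_2 = 2.5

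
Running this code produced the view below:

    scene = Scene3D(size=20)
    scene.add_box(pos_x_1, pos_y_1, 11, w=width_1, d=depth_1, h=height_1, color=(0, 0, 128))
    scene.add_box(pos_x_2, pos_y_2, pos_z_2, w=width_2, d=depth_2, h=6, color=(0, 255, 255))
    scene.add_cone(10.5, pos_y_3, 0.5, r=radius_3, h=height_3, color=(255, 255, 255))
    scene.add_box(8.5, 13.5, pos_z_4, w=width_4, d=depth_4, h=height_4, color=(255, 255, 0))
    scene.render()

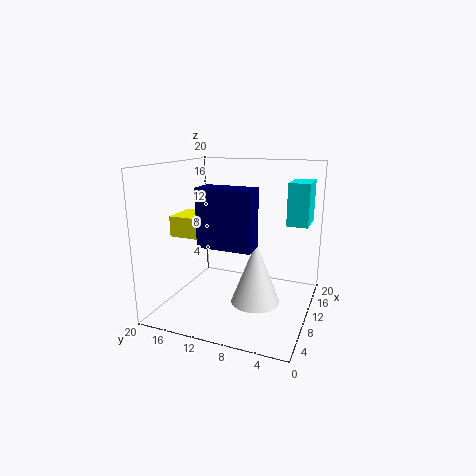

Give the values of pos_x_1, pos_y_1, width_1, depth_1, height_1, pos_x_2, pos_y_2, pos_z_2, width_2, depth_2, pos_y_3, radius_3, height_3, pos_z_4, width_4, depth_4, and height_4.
pos_x_1 = 2; pos_y_1 = 5.5; width_1 = 3; depth_1 = 6.5; height_1 = 7; pos_x_2 = 13; pos_y_2 = 1; pos_z_2 = 11.5; width_2 = 5; depth_2 = 3; pos_y_3 = 7.5; radius_3 = 3.5; height_3 = 9; pos_z_4 = 9.5; width_4 = 5.5; depth_4 = 6.5; height_4 = 3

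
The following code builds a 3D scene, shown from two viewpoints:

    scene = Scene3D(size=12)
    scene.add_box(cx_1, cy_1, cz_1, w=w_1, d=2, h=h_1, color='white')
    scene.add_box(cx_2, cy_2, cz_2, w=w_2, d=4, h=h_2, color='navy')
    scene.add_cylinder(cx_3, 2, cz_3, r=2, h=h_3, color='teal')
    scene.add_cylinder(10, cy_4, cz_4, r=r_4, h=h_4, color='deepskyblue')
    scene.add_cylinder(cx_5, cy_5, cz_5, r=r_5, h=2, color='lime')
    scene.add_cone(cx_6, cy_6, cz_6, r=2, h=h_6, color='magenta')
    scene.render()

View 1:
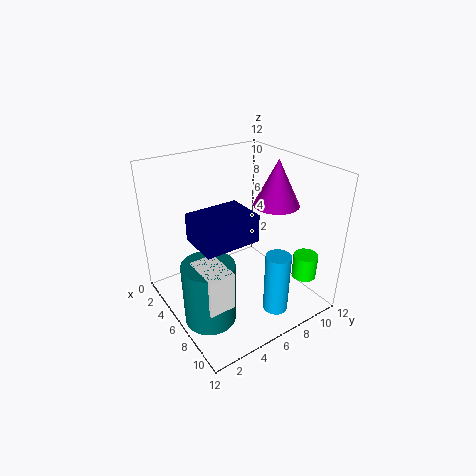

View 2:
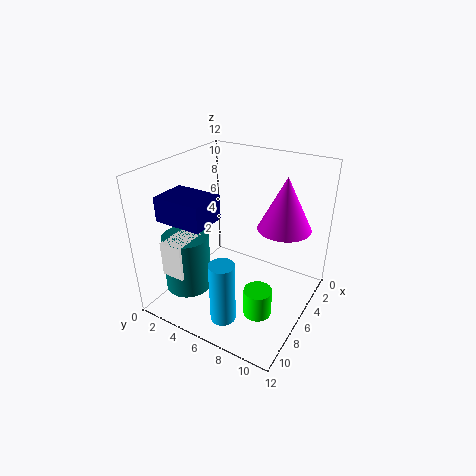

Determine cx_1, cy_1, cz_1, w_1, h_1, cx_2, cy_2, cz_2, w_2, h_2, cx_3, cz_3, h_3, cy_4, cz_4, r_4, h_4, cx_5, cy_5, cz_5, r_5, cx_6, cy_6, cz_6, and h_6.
cx_1 = 7, cy_1 = 1, cz_1 = 3, w_1 = 3, h_1 = 3, cx_2 = 7, cy_2 = 1, cz_2 = 8, w_2 = 3, h_2 = 2, cx_3 = 8, cz_3 = 1, h_3 = 5, cy_4 = 7, cz_4 = 1, r_4 = 1, h_4 = 5, cx_5 = 10, cy_5 = 10, cz_5 = 3, r_5 = 1, cx_6 = 6, cy_6 = 10, cz_6 = 8, h_6 = 4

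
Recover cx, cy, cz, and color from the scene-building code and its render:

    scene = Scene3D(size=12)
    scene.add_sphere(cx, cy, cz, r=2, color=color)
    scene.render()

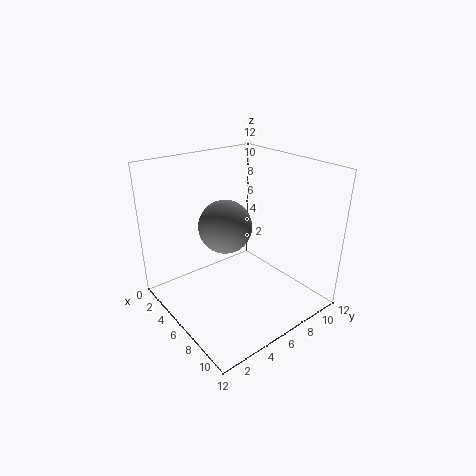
cx = 7
cy = 4
cz = 8
color = 'gray'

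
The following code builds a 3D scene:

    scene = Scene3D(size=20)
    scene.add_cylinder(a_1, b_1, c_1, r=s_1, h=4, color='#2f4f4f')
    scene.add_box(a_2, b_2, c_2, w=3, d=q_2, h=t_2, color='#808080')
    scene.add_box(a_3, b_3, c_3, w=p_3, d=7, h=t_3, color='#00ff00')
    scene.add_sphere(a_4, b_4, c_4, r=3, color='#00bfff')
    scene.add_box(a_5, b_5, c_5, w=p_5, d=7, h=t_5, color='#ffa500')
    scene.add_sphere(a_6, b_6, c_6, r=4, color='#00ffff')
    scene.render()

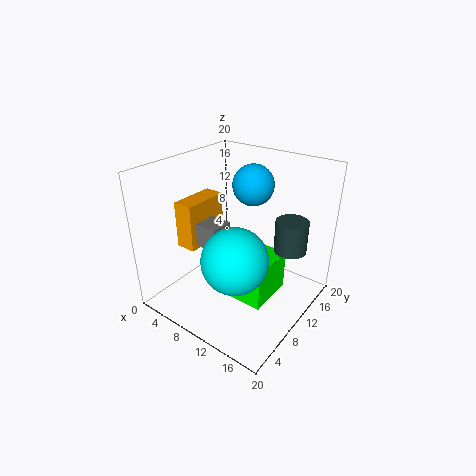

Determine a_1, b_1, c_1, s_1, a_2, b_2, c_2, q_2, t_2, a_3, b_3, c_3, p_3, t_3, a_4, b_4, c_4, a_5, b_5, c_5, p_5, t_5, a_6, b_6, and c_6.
a_1 = 18
b_1 = 10
c_1 = 11
s_1 = 2
a_2 = 8
b_2 = 4
c_2 = 11
q_2 = 3
t_2 = 3
a_3 = 10
b_3 = 8
c_3 = 1
p_3 = 5
t_3 = 6
a_4 = 9
b_4 = 15
c_4 = 16
a_5 = 1
b_5 = 7
c_5 = 7
p_5 = 3
t_5 = 7
a_6 = 14
b_6 = 4
c_6 = 11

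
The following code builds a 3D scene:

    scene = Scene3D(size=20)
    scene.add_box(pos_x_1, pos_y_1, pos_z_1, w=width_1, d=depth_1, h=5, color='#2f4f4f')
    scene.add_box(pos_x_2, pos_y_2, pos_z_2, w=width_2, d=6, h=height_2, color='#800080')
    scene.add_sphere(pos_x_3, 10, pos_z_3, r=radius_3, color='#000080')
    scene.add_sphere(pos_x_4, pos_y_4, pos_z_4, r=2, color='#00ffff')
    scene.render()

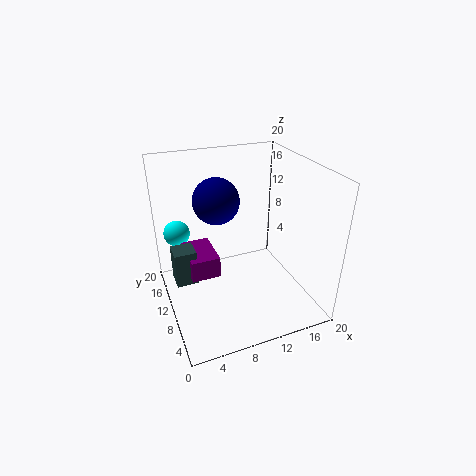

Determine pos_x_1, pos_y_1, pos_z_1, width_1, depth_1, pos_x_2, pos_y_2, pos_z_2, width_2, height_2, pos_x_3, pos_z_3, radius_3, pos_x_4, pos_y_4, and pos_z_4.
pos_x_1 = 1; pos_y_1 = 10; pos_z_1 = 4; width_1 = 3; depth_1 = 3; pos_x_2 = 3; pos_y_2 = 9; pos_z_2 = 5; width_2 = 4; height_2 = 3; pos_x_3 = 7; pos_z_3 = 16; radius_3 = 3; pos_x_4 = 3; pos_y_4 = 18; pos_z_4 = 8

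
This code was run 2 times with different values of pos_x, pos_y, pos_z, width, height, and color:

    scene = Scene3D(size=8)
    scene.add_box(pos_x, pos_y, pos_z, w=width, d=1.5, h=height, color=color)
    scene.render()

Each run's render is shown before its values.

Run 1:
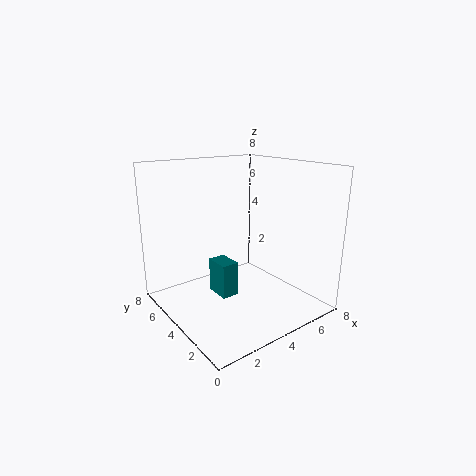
pos_x = 3
pos_y = 4
pos_z = 0.5
width = 1
height = 2
color = 'teal'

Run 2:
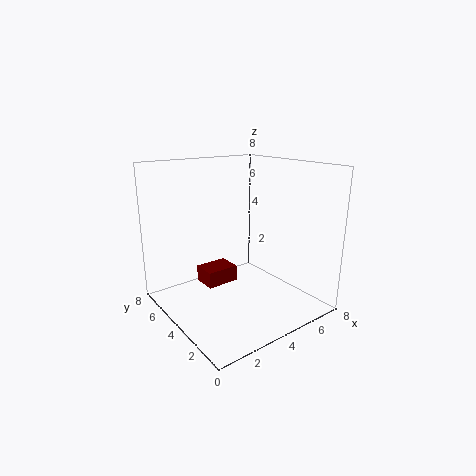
pos_x = 3
pos_y = 5.5
pos_z = 0.5
width = 2
height = 1
color = 'maroon'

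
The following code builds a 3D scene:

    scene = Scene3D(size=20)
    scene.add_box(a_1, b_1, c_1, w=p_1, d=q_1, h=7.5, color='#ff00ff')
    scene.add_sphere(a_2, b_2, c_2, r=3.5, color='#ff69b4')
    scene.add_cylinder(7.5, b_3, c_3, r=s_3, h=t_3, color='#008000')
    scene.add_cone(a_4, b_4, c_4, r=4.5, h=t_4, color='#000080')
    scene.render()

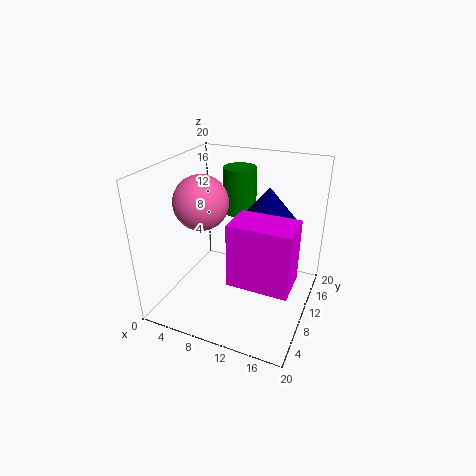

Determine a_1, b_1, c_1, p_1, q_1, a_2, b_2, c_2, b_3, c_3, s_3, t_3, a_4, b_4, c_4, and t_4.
a_1 = 12.5; b_1 = 1; c_1 = 9; p_1 = 7; q_1 = 4.5; a_2 = 6.5; b_2 = 6.5; c_2 = 16; b_3 = 16.5; c_3 = 11; s_3 = 2.5; t_3 = 7; a_4 = 13; b_4 = 14; c_4 = 11; t_4 = 5.5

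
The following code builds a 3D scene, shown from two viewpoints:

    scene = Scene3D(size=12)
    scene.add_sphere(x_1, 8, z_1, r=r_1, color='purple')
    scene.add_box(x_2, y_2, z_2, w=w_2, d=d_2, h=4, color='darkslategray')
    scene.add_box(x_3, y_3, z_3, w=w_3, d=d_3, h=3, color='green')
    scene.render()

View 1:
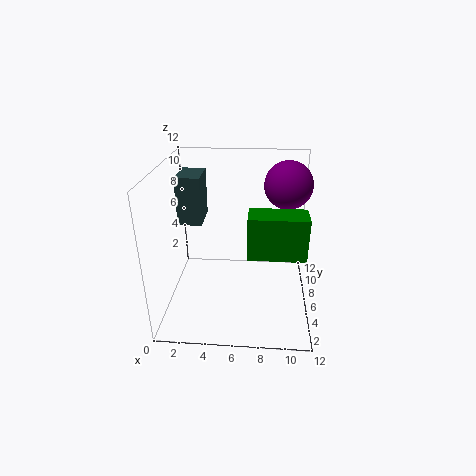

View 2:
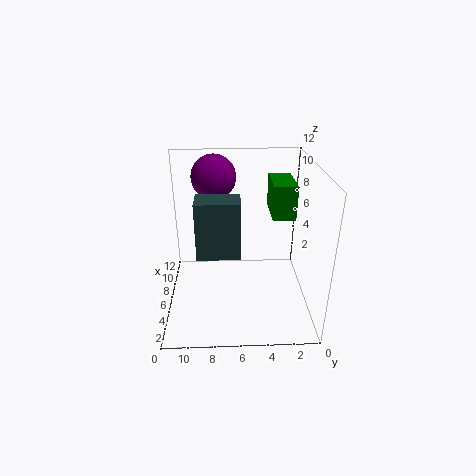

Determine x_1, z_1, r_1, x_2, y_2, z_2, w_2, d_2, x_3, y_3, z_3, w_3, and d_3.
x_1 = 10; z_1 = 10; r_1 = 2; x_2 = 1; y_2 = 6; z_2 = 7; w_2 = 2; d_2 = 3; x_3 = 7; y_3 = 1; z_3 = 7; w_3 = 4; d_3 = 2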